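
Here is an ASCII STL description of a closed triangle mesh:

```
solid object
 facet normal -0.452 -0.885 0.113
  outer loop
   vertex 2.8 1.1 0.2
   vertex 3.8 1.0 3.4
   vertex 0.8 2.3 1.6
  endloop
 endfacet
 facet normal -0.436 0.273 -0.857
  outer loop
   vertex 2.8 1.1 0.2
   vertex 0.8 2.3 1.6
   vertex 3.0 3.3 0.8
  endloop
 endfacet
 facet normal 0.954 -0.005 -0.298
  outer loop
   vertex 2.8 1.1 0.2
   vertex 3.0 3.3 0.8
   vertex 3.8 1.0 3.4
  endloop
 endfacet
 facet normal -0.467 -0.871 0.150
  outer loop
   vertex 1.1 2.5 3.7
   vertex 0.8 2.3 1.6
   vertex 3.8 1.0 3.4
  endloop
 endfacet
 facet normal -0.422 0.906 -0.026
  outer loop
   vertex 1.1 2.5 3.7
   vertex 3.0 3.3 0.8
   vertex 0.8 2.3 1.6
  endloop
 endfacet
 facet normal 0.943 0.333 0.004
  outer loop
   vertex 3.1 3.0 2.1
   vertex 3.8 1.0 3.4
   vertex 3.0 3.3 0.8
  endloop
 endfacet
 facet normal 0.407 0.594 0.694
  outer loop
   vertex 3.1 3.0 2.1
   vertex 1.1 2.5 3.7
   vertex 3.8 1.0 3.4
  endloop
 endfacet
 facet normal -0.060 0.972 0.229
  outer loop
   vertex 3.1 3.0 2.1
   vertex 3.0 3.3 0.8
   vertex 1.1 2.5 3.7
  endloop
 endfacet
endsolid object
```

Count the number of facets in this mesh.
8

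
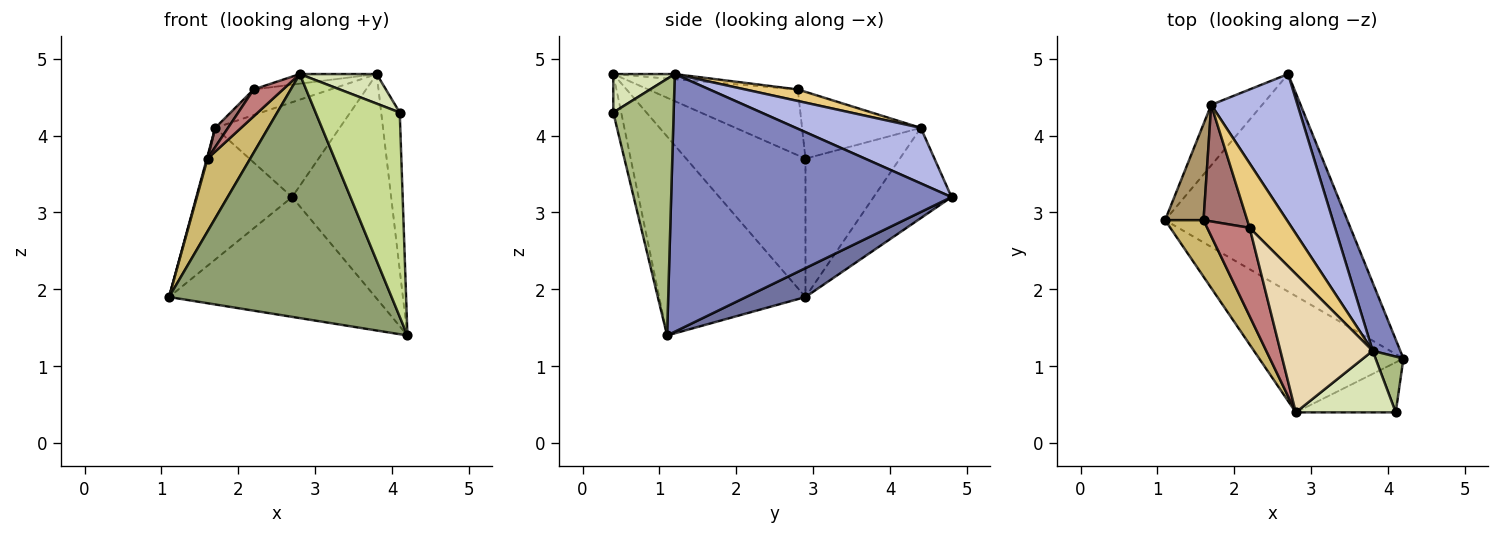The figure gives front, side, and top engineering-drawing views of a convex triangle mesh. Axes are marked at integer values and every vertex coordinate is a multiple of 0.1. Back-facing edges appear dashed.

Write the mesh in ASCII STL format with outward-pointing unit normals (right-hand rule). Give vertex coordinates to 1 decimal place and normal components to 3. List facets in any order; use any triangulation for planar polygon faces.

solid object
 facet normal 0.138 0.478 -0.868
  outer loop
   vertex 2.7 4.8 3.2
   vertex 4.2 1.1 1.4
   vertex 1.1 2.9 1.9
  endloop
 endfacet
 facet normal 0.938 0.331 0.101
  outer loop
   vertex 3.8 1.2 4.8
   vertex 4.2 1.1 1.4
   vertex 2.7 4.8 3.2
  endloop
 endfacet
 facet normal -0.595 0.731 -0.336
  outer loop
   vertex 1.7 4.4 4.1
   vertex 2.7 4.8 3.2
   vertex 1.1 2.9 1.9
  endloop
 endfacet
 facet normal 0.476 0.475 0.740
  outer loop
   vertex 1.7 4.4 4.1
   vertex 3.8 1.2 4.8
   vertex 2.7 4.8 3.2
  endloop
 endfacet
 facet normal -0.510 -0.776 -0.370
  outer loop
   vertex 2.8 0.4 4.8
   vertex 1.1 2.9 1.9
   vertex 4.2 1.1 1.4
  endloop
 endfacet
 facet normal 0.951 0.292 0.103
  outer loop
   vertex 4.1 0.4 4.3
   vertex 4.2 1.1 1.4
   vertex 3.8 1.2 4.8
  endloop
 endfacet
 facet normal -0.091 -0.967 -0.237
  outer loop
   vertex 4.1 0.4 4.3
   vertex 2.8 0.4 4.8
   vertex 4.2 1.1 1.4
  endloop
 endfacet
 facet normal 0.328 -0.409 0.852
  outer loop
   vertex 4.1 0.4 4.3
   vertex 3.8 1.2 4.8
   vertex 2.8 0.4 4.8
  endloop
 endfacet
 facet normal -0.963 -0.007 0.268
  outer loop
   vertex 1.6 2.9 3.7
   vertex 1.7 4.4 4.1
   vertex 1.1 2.9 1.9
  endloop
 endfacet
 facet normal -0.911 -0.326 0.253
  outer loop
   vertex 1.6 2.9 3.7
   vertex 1.1 2.9 1.9
   vertex 2.8 0.4 4.8
  endloop
 endfacet
 facet normal 0.246 0.358 0.901
  outer loop
   vertex 2.2 2.8 4.6
   vertex 3.8 1.2 4.8
   vertex 1.7 4.4 4.1
  endloop
 endfacet
 facet normal -0.055 0.069 0.996
  outer loop
   vertex 2.2 2.8 4.6
   vertex 2.8 0.4 4.8
   vertex 3.8 1.2 4.8
  endloop
 endfacet
 facet normal -0.833 -0.090 0.546
  outer loop
   vertex 2.2 2.8 4.6
   vertex 1.7 4.4 4.1
   vertex 1.6 2.9 3.7
  endloop
 endfacet
 facet normal -0.829 -0.163 0.535
  outer loop
   vertex 2.2 2.8 4.6
   vertex 1.6 2.9 3.7
   vertex 2.8 0.4 4.8
  endloop
 endfacet
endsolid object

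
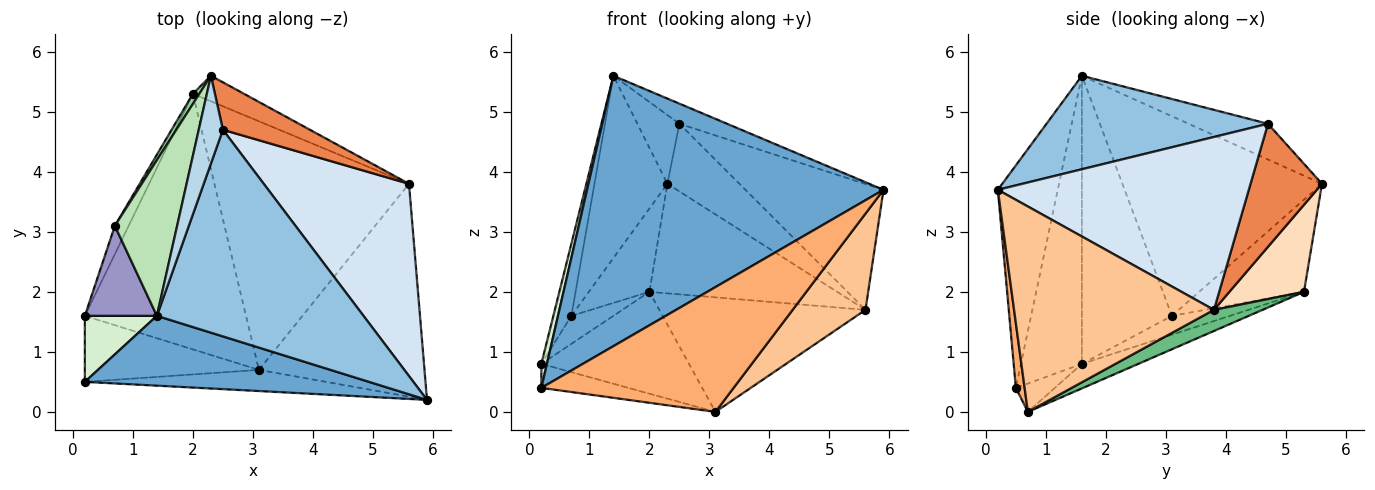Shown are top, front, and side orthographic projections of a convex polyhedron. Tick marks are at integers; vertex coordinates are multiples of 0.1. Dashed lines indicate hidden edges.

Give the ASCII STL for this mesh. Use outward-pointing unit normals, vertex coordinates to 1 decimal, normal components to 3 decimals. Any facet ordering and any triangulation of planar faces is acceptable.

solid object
 facet normal -0.192 -0.950 0.245
  outer loop
   vertex 1.4 1.6 5.6
   vertex 0.2 0.5 0.4
   vertex 5.9 0.2 3.7
  endloop
 endfacet
 facet normal 0.411 0.088 0.907
  outer loop
   vertex 2.5 4.7 4.8
   vertex 1.4 1.6 5.6
   vertex 5.9 0.2 3.7
  endloop
 endfacet
 facet normal -0.759 0.402 0.513
  outer loop
   vertex 2.5 4.7 4.8
   vertex 2.3 5.6 3.8
   vertex 1.4 1.6 5.6
  endloop
 endfacet
 facet normal 0.706 0.388 0.593
  outer loop
   vertex 2.5 4.7 4.8
   vertex 5.9 0.2 3.7
   vertex 5.6 3.8 1.7
  endloop
 endfacet
 facet normal 0.630 0.635 0.446
  outer loop
   vertex 2.5 4.7 4.8
   vertex 5.6 3.8 1.7
   vertex 2.3 5.6 3.8
  endloop
 endfacet
 facet normal 0.045 -0.985 -0.167
  outer loop
   vertex 3.1 0.7 0.0
   vertex 5.9 0.2 3.7
   vertex 0.2 0.5 0.4
  endloop
 endfacet
 facet normal 0.749 -0.273 -0.604
  outer loop
   vertex 3.1 0.7 0.0
   vertex 5.6 3.8 1.7
   vertex 5.9 0.2 3.7
  endloop
 endfacet
 facet normal 0.361 0.908 -0.212
  outer loop
   vertex 2.0 5.3 2.0
   vertex 2.3 5.6 3.8
   vertex 5.6 3.8 1.7
  endloop
 endfacet
 facet normal 0.098 0.416 -0.904
  outer loop
   vertex 2.0 5.3 2.0
   vertex 5.6 3.8 1.7
   vertex 3.1 0.7 0.0
  endloop
 endfacet
 facet normal -0.864 0.500 0.061
  outer loop
   vertex 0.7 3.1 1.6
   vertex 2.3 5.6 3.8
   vertex 2.0 5.3 2.0
  endloop
 endfacet
 facet normal -0.901 0.329 0.281
  outer loop
   vertex 0.7 3.1 1.6
   vertex 1.4 1.6 5.6
   vertex 2.3 5.6 3.8
  endloop
 endfacet
 facet normal -0.966 -0.088 0.242
  outer loop
   vertex 0.2 1.6 0.8
   vertex 0.2 0.5 0.4
   vertex 1.4 1.6 5.6
  endloop
 endfacet
 facet normal -0.952 0.190 0.238
  outer loop
   vertex 0.2 1.6 0.8
   vertex 1.4 1.6 5.6
   vertex 0.7 3.1 1.6
  endloop
 endfacet
 facet normal -0.697 0.504 -0.510
  outer loop
   vertex 0.2 1.6 0.8
   vertex 0.7 3.1 1.6
   vertex 2.0 5.3 2.0
  endloop
 endfacet
 facet normal -0.151 0.338 -0.929
  outer loop
   vertex 0.2 1.6 0.8
   vertex 3.1 0.7 0.0
   vertex 0.2 0.5 0.4
  endloop
 endfacet
 facet normal -0.140 0.366 -0.920
  outer loop
   vertex 0.2 1.6 0.8
   vertex 2.0 5.3 2.0
   vertex 3.1 0.7 0.0
  endloop
 endfacet
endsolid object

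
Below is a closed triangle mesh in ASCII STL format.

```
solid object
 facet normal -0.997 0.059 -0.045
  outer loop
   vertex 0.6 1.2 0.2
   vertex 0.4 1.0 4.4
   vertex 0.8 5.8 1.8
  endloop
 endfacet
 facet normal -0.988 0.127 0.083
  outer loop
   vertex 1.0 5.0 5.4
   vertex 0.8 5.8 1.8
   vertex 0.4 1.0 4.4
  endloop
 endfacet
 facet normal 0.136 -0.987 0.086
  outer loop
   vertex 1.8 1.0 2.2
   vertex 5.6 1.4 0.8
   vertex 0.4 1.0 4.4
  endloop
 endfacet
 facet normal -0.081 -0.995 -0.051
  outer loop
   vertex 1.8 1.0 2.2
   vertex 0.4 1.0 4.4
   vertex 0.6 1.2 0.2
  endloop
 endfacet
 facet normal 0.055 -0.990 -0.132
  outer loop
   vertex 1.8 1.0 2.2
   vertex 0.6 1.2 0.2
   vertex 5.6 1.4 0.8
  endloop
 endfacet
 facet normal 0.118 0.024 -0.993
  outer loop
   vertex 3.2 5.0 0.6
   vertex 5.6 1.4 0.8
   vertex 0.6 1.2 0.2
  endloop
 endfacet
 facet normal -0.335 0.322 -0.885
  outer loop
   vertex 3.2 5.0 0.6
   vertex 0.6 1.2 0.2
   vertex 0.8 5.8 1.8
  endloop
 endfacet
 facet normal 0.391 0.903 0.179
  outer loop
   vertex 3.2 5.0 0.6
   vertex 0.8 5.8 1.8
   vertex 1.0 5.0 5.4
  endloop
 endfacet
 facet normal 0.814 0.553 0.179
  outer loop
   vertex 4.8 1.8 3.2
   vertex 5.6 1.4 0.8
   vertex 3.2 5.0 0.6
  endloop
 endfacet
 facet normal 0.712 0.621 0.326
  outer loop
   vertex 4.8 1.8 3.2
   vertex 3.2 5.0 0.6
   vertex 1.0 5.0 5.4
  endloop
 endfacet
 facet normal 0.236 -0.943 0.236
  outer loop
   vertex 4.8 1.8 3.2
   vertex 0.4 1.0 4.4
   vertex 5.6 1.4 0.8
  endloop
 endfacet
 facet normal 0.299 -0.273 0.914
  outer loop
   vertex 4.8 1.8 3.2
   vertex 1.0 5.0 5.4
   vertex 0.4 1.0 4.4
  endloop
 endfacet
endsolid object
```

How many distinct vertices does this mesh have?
8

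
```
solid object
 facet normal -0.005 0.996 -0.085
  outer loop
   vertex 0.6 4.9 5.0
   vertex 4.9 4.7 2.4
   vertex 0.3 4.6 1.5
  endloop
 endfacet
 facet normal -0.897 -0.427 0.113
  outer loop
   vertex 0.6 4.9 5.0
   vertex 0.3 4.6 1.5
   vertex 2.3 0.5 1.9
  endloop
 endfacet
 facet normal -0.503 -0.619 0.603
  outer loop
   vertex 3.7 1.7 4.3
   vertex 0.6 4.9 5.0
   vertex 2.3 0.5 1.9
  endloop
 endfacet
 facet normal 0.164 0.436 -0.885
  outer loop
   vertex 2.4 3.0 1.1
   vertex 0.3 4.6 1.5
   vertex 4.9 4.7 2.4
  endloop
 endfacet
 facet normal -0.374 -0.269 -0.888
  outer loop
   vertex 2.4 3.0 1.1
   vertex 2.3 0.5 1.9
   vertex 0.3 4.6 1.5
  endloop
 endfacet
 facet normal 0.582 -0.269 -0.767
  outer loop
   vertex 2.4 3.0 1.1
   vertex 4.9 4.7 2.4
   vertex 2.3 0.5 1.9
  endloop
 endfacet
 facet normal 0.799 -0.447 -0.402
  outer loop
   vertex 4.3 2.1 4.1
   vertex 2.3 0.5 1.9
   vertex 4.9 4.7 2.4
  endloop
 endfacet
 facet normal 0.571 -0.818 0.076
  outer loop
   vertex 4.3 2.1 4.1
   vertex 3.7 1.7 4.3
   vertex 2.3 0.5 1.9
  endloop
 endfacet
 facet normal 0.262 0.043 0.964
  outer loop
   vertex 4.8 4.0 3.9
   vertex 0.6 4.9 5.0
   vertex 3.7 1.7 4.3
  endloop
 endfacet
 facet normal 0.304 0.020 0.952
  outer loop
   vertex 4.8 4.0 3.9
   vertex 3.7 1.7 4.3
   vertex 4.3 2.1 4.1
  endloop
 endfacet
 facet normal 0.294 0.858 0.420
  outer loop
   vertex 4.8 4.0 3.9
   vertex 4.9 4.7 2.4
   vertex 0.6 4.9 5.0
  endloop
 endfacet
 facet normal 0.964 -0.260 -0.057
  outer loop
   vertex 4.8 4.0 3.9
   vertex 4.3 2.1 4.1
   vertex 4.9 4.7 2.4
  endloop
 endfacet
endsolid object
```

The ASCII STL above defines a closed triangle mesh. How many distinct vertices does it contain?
8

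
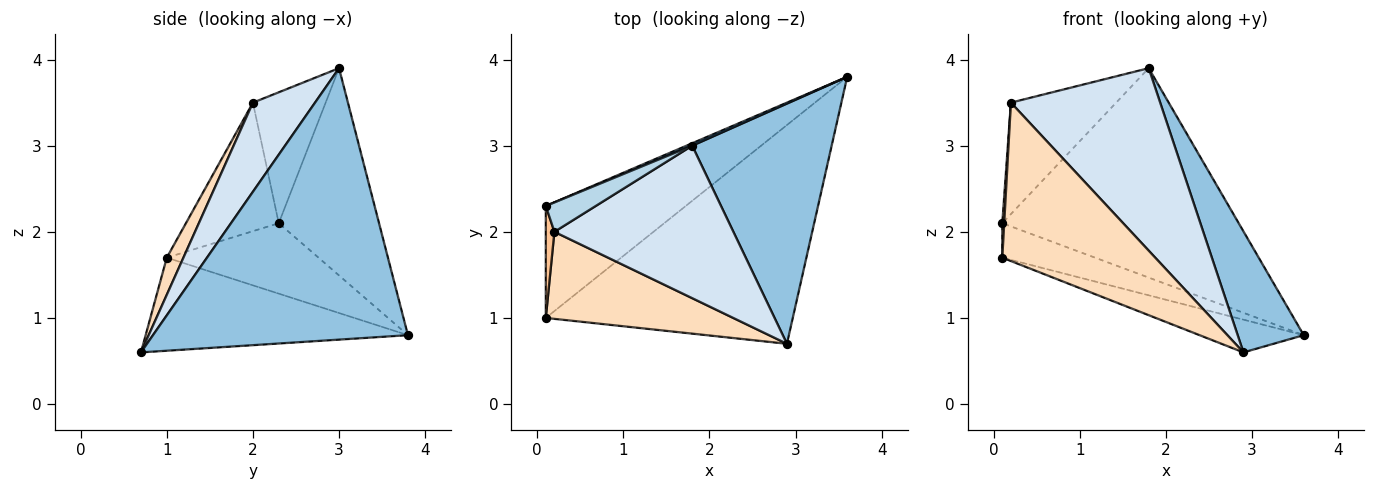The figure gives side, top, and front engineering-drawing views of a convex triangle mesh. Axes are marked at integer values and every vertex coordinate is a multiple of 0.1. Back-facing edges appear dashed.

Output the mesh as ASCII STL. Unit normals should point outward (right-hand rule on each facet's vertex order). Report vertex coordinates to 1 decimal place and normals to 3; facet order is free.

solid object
 facet normal -0.390 0.921 0.011
  outer loop
   vertex 1.8 3.0 3.9
   vertex 3.6 3.8 0.8
   vertex 0.1 2.3 2.1
  endloop
 endfacet
 facet normal 0.867 -0.224 0.445
  outer loop
   vertex 1.8 3.0 3.9
   vertex 2.9 0.7 0.6
   vertex 3.6 3.8 0.8
  endloop
 endfacet
 facet normal -0.556 0.804 0.212
  outer loop
   vertex 0.2 2.0 3.5
   vertex 1.8 3.0 3.9
   vertex 0.1 2.3 2.1
  endloop
 endfacet
 facet normal 0.304 -0.731 0.611
  outer loop
   vertex 0.2 2.0 3.5
   vertex 2.9 0.7 0.6
   vertex 1.8 3.0 3.9
  endloop
 endfacet
 facet normal -0.433 0.265 -0.861
  outer loop
   vertex 0.1 1.0 1.7
   vertex 0.1 2.3 2.1
   vertex 3.6 3.8 0.8
  endloop
 endfacet
 facet normal -0.349 0.139 -0.927
  outer loop
   vertex 0.1 1.0 1.7
   vertex 3.6 3.8 0.8
   vertex 2.9 0.7 0.6
  endloop
 endfacet
 facet normal -0.998 -0.021 0.067
  outer loop
   vertex 0.1 1.0 1.7
   vertex 0.2 2.0 3.5
   vertex 0.1 2.3 2.1
  endloop
 endfacet
 facet normal 0.095 -0.872 0.479
  outer loop
   vertex 0.1 1.0 1.7
   vertex 2.9 0.7 0.6
   vertex 0.2 2.0 3.5
  endloop
 endfacet
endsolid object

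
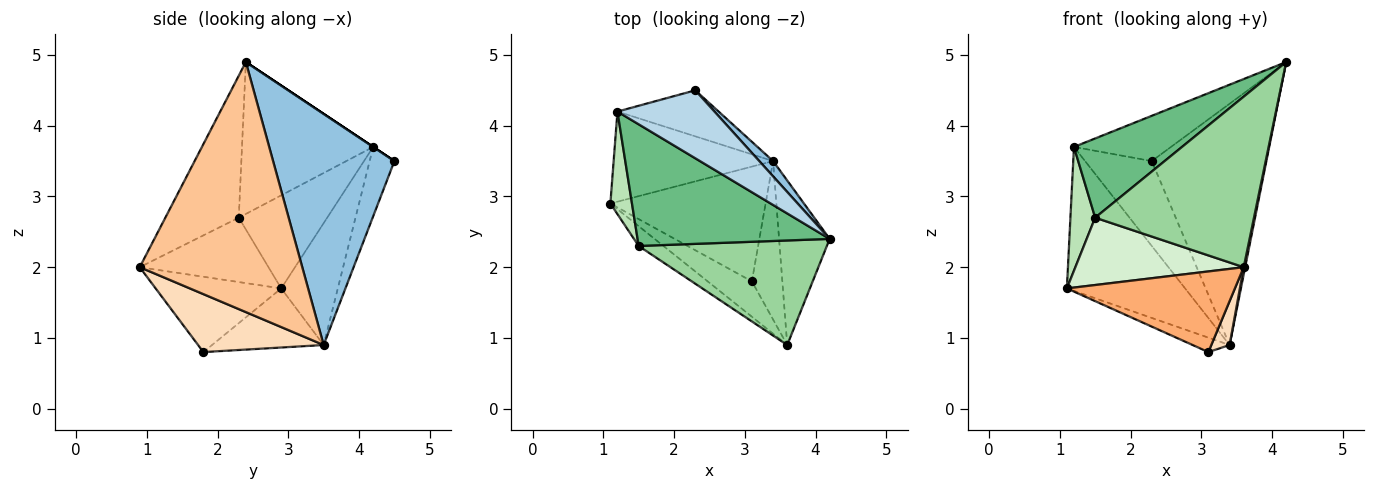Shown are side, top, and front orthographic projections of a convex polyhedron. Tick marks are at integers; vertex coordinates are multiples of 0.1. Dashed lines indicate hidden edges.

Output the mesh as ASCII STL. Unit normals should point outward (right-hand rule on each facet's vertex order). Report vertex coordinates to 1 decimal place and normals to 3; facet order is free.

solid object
 facet normal -0.353 0.117 -0.928
  outer loop
   vertex 3.4 3.5 0.9
   vertex 3.1 1.8 0.8
   vertex 1.1 2.9 1.7
  endloop
 endfacet
 facet normal 0.726 0.686 0.043
  outer loop
   vertex 3.4 3.5 0.9
   vertex 2.3 4.5 3.5
   vertex 4.2 2.4 4.9
  endloop
 endfacet
 facet normal 0.000 0.555 0.832
  outer loop
   vertex 1.2 4.2 3.7
   vertex 4.2 2.4 4.9
   vertex 2.3 4.5 3.5
  endloop
 endfacet
 facet normal -0.376 0.785 -0.492
  outer loop
   vertex 1.2 4.2 3.7
   vertex 3.4 3.5 0.9
   vertex 1.1 2.9 1.7
  endloop
 endfacet
 facet normal -0.310 0.836 -0.453
  outer loop
   vertex 1.2 4.2 3.7
   vertex 2.3 4.5 3.5
   vertex 3.4 3.5 0.9
  endloop
 endfacet
 facet normal -0.565 -0.756 -0.331
  outer loop
   vertex 3.6 0.9 2.0
   vertex 1.1 2.9 1.7
   vertex 3.1 1.8 0.8
  endloop
 endfacet
 facet normal 0.980 -0.009 -0.198
  outer loop
   vertex 3.6 0.9 2.0
   vertex 3.4 3.5 0.9
   vertex 4.2 2.4 4.9
  endloop
 endfacet
 facet normal 0.878 -0.128 -0.462
  outer loop
   vertex 3.6 0.9 2.0
   vertex 3.1 1.8 0.8
   vertex 3.4 3.5 0.9
  endloop
 endfacet
 facet normal -0.552 -0.455 0.699
  outer loop
   vertex 1.5 2.3 2.7
   vertex 4.2 2.4 4.9
   vertex 1.2 4.2 3.7
  endloop
 endfacet
 facet normal -0.367 -0.793 0.486
  outer loop
   vertex 1.5 2.3 2.7
   vertex 3.6 0.9 2.0
   vertex 4.2 2.4 4.9
  endloop
 endfacet
 facet normal -0.940 -0.263 0.218
  outer loop
   vertex 1.5 2.3 2.7
   vertex 1.2 4.2 3.7
   vertex 1.1 2.9 1.7
  endloop
 endfacet
 facet normal -0.592 -0.774 -0.228
  outer loop
   vertex 1.5 2.3 2.7
   vertex 1.1 2.9 1.7
   vertex 3.6 0.9 2.0
  endloop
 endfacet
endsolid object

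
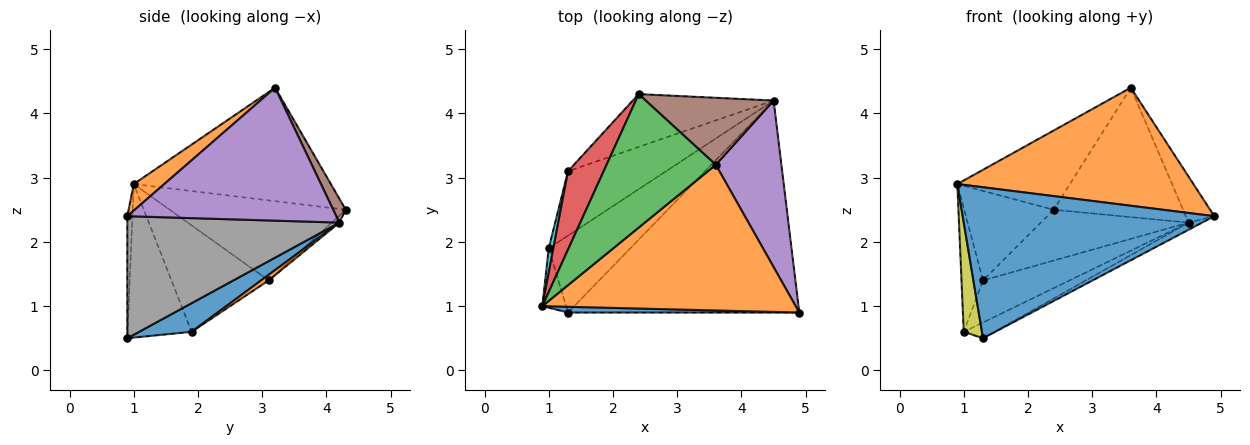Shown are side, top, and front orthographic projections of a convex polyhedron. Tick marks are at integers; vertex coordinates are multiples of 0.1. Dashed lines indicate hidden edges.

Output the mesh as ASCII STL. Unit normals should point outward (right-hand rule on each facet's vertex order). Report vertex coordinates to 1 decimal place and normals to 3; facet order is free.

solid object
 facet normal -0.020 -0.999 0.038
  outer loop
   vertex 1.3 0.9 0.5
   vertex 4.9 0.9 2.4
   vertex 0.9 1.0 2.9
  endloop
 endfacet
 facet normal 0.081 -0.628 0.774
  outer loop
   vertex 3.6 3.2 4.4
   vertex 0.9 1.0 2.9
   vertex 4.9 0.9 2.4
  endloop
 endfacet
 facet normal -0.666 0.381 0.641
  outer loop
   vertex 3.6 3.2 4.4
   vertex 2.4 4.3 2.5
   vertex 0.9 1.0 2.9
  endloop
 endfacet
 facet normal -0.829 0.421 0.369
  outer loop
   vertex 1.3 3.1 1.4
   vertex 0.9 1.0 2.9
   vertex 2.4 4.3 2.5
  endloop
 endfacet
 facet normal 0.890 0.121 0.439
  outer loop
   vertex 4.5 4.2 2.3
   vertex 3.6 3.2 4.4
   vertex 4.9 0.9 2.4
  endloop
 endfacet
 facet normal 0.086 0.885 0.458
  outer loop
   vertex 4.5 4.2 2.3
   vertex 2.4 4.3 2.5
   vertex 3.6 3.2 4.4
  endloop
 endfacet
 facet normal -0.036 0.693 -0.720
  outer loop
   vertex 4.5 4.2 2.3
   vertex 1.3 3.1 1.4
   vertex 2.4 4.3 2.5
  endloop
 endfacet
 facet normal 0.467 0.030 -0.884
  outer loop
   vertex 4.5 4.2 2.3
   vertex 4.9 0.9 2.4
   vertex 1.3 0.9 0.5
  endloop
 endfacet
 facet normal -0.951 -0.271 -0.147
  outer loop
   vertex 1.0 1.9 0.6
   vertex 1.3 0.9 0.5
   vertex 0.9 1.0 2.9
  endloop
 endfacet
 facet normal -0.976 0.216 0.042
  outer loop
   vertex 1.0 1.9 0.6
   vertex 0.9 1.0 2.9
   vertex 1.3 3.1 1.4
  endloop
 endfacet
 facet normal 0.325 0.190 -0.926
  outer loop
   vertex 1.0 1.9 0.6
   vertex 4.5 4.2 2.3
   vertex 1.3 0.9 0.5
  endloop
 endfacet
 facet normal 0.048 0.546 -0.837
  outer loop
   vertex 1.0 1.9 0.6
   vertex 1.3 3.1 1.4
   vertex 4.5 4.2 2.3
  endloop
 endfacet
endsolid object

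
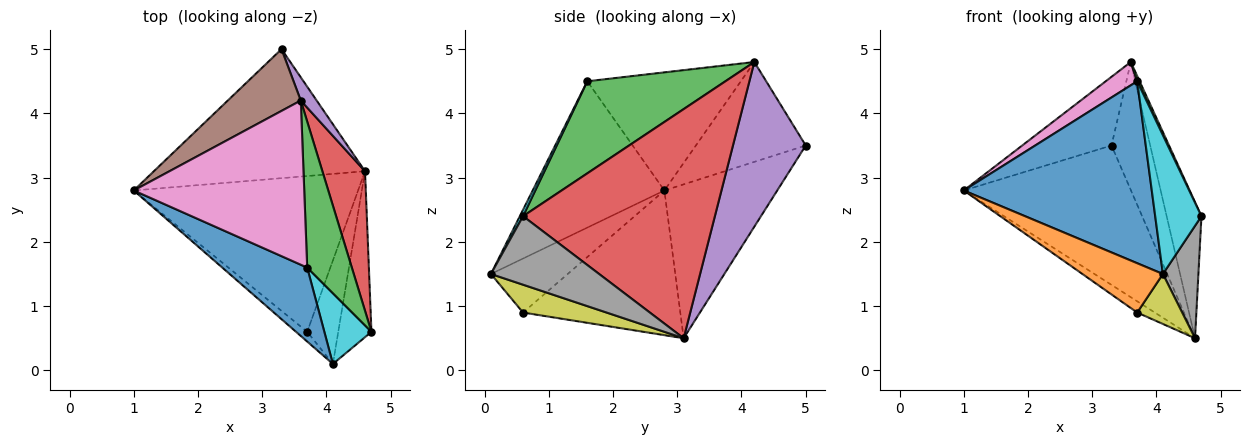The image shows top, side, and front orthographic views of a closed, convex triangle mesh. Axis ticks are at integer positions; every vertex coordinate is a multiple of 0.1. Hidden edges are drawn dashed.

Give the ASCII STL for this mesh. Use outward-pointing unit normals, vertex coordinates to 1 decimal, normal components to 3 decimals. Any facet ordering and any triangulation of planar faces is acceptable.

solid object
 facet normal -0.444 0.658 -0.609
  outer loop
   vertex 4.6 3.1 0.5
   vertex 1.0 2.8 2.8
   vertex 3.3 5.0 3.5
  endloop
 endfacet
 facet normal -0.541 0.061 -0.839
  outer loop
   vertex 3.7 0.6 0.9
   vertex 1.0 2.8 2.8
   vertex 4.6 3.1 0.5
  endloop
 endfacet
 facet normal 0.900 -0.016 0.436
  outer loop
   vertex 3.6 4.2 4.8
   vertex 3.7 1.6 4.5
   vertex 4.7 0.6 2.4
  endloop
 endfacet
 facet normal 0.968 0.176 0.180
  outer loop
   vertex 3.6 4.2 4.8
   vertex 4.7 0.6 2.4
   vertex 4.6 3.1 0.5
  endloop
 endfacet
 facet normal 0.880 0.468 0.085
  outer loop
   vertex 3.6 4.2 4.8
   vertex 4.6 3.1 0.5
   vertex 3.3 5.0 3.5
  endloop
 endfacet
 facet normal -0.675 0.549 0.493
  outer loop
   vertex 3.6 4.2 4.8
   vertex 3.3 5.0 3.5
   vertex 1.0 2.8 2.8
  endloop
 endfacet
 facet normal -0.566 -0.116 0.816
  outer loop
   vertex 3.6 4.2 4.8
   vertex 1.0 2.8 2.8
   vertex 3.7 1.6 4.5
  endloop
 endfacet
 facet normal 0.863 -0.283 -0.418
  outer loop
   vertex 4.1 0.1 1.5
   vertex 4.6 3.1 0.5
   vertex 4.7 0.6 2.4
  endloop
 endfacet
 facet normal 0.628 -0.338 -0.701
  outer loop
   vertex 4.1 0.1 1.5
   vertex 3.7 0.6 0.9
   vertex 4.6 3.1 0.5
  endloop
 endfacet
 facet normal 0.062 -0.889 0.453
  outer loop
   vertex 4.1 0.1 1.5
   vertex 4.7 0.6 2.4
   vertex 3.7 1.6 4.5
  endloop
 endfacet
 facet normal -0.544 -0.777 0.316
  outer loop
   vertex 4.1 0.1 1.5
   vertex 3.7 1.6 4.5
   vertex 1.0 2.8 2.8
  endloop
 endfacet
 facet normal -0.683 -0.716 -0.141
  outer loop
   vertex 4.1 0.1 1.5
   vertex 1.0 2.8 2.8
   vertex 3.7 0.6 0.9
  endloop
 endfacet
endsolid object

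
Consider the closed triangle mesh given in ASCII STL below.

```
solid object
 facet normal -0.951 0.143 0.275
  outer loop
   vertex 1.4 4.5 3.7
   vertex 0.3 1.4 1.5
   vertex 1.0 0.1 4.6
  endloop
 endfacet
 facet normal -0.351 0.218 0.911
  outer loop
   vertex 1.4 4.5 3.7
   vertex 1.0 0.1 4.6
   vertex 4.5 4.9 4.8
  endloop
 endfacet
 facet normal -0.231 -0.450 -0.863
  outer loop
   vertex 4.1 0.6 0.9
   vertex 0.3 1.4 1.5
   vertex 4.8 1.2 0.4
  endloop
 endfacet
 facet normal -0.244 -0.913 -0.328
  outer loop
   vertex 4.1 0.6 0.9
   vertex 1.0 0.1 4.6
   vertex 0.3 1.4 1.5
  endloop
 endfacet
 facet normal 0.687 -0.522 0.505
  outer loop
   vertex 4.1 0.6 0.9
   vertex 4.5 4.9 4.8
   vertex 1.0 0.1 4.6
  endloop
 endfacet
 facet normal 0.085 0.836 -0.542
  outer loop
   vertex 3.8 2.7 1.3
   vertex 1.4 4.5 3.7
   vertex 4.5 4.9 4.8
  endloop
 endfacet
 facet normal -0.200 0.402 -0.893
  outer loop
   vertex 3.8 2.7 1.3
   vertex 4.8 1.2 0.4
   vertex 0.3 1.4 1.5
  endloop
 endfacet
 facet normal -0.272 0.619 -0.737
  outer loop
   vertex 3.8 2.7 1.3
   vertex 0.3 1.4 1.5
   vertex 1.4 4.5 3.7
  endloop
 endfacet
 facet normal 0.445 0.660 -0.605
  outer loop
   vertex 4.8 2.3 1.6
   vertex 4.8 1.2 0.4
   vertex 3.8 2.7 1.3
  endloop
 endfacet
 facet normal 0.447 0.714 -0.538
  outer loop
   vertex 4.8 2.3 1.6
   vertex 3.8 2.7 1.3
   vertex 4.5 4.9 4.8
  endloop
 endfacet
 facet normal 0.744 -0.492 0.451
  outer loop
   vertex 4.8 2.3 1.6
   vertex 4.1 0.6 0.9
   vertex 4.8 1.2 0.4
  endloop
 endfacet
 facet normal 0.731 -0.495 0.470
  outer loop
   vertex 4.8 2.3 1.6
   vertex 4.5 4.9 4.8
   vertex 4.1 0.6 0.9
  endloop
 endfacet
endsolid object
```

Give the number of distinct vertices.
8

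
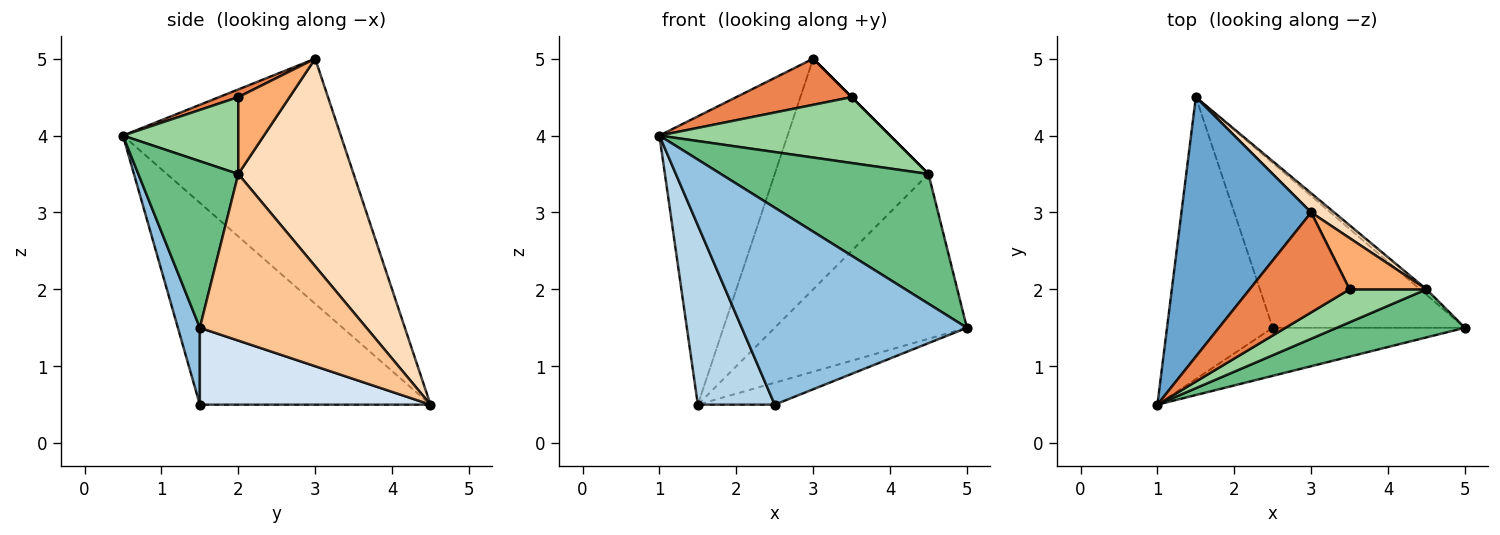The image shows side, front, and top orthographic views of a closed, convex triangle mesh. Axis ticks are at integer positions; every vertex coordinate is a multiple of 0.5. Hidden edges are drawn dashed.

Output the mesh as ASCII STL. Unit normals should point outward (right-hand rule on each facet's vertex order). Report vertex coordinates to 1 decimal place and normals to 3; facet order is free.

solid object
 facet normal -0.784 0.461 0.415
  outer loop
   vertex 3.0 3.0 5.0
   vertex 1.5 4.5 0.5
   vertex 1.0 0.5 4.0
  endloop
 endfacet
 facet normal 0.094 -0.967 -0.236
  outer loop
   vertex 2.5 1.5 0.5
   vertex 5.0 1.5 1.5
   vertex 1.0 0.5 4.0
  endloop
 endfacet
 facet normal -0.850 -0.283 -0.445
  outer loop
   vertex 2.5 1.5 0.5
   vertex 1.0 0.5 4.0
   vertex 1.5 4.5 0.5
  endloop
 endfacet
 facet normal 0.369 0.123 -0.921
  outer loop
   vertex 2.5 1.5 0.5
   vertex 1.5 4.5 0.5
   vertex 5.0 1.5 1.5
  endloop
 endfacet
 facet normal 0.070 -0.418 0.906
  outer loop
   vertex 3.5 2.0 4.5
   vertex 3.0 3.0 5.0
   vertex 1.0 0.5 4.0
  endloop
 endfacet
 facet normal 0.707 0.000 0.707
  outer loop
   vertex 4.5 2.0 3.5
   vertex 3.0 3.0 5.0
   vertex 3.5 2.0 4.5
  endloop
 endfacet
 facet normal 0.655 0.755 -0.025
  outer loop
   vertex 4.5 2.0 3.5
   vertex 5.0 1.5 1.5
   vertex 1.5 4.5 0.5
  endloop
 endfacet
 facet normal 0.599 0.798 0.067
  outer loop
   vertex 4.5 2.0 3.5
   vertex 1.5 4.5 0.5
   vertex 3.0 3.0 5.0
  endloop
 endfacet
 facet normal 0.412 -0.855 0.317
  outer loop
   vertex 4.5 2.0 3.5
   vertex 1.0 0.5 4.0
   vertex 5.0 1.5 1.5
  endloop
 endfacet
 facet normal 0.408 -0.816 0.408
  outer loop
   vertex 4.5 2.0 3.5
   vertex 3.5 2.0 4.5
   vertex 1.0 0.5 4.0
  endloop
 endfacet
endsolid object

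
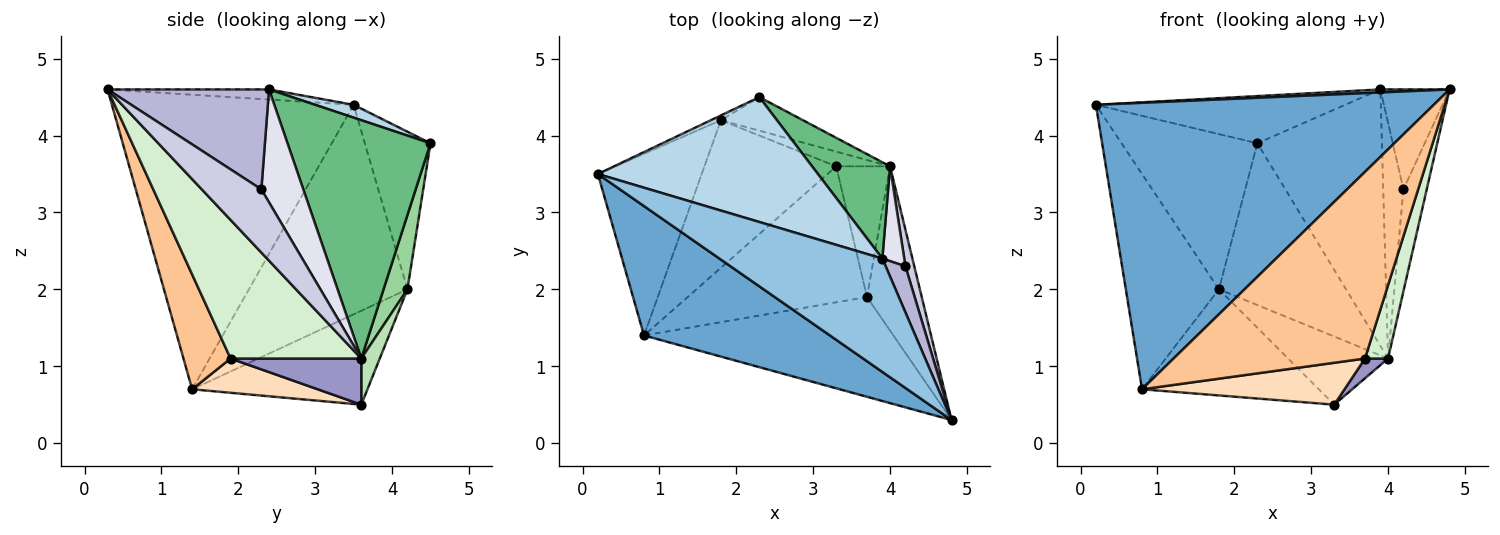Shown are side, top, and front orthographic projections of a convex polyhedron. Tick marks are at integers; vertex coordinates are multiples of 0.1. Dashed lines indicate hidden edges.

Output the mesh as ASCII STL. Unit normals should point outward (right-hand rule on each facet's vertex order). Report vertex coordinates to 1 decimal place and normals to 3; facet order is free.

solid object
 facet normal -0.546 -0.763 0.345
  outer loop
   vertex 0.8 1.4 0.7
   vertex 4.8 0.3 4.6
   vertex 0.2 3.5 4.4
  endloop
 endfacet
 facet normal -0.062 -0.026 0.998
  outer loop
   vertex 3.9 2.4 4.6
   vertex 0.2 3.5 4.4
   vertex 4.8 0.3 4.6
  endloop
 endfacet
 facet normal 0.054 0.353 0.934
  outer loop
   vertex 3.9 2.4 4.6
   vertex 2.3 4.5 3.9
   vertex 0.2 3.5 4.4
  endloop
 endfacet
 facet normal -0.435 0.900 -0.028
  outer loop
   vertex 1.8 4.2 2.0
   vertex 0.2 3.5 4.4
   vertex 2.3 4.5 3.9
  endloop
 endfacet
 facet normal -0.793 0.466 -0.393
  outer loop
   vertex 1.8 4.2 2.0
   vertex 0.8 1.4 0.7
   vertex 0.2 3.5 4.4
  endloop
 endfacet
 facet normal -0.501 0.505 -0.703
  outer loop
   vertex 1.8 4.2 2.0
   vertex 3.3 3.6 0.5
   vertex 0.8 1.4 0.7
  endloop
 endfacet
 facet normal 0.212 -0.862 -0.461
  outer loop
   vertex 3.7 1.9 1.1
   vertex 4.8 0.3 4.6
   vertex 0.8 1.4 0.7
  endloop
 endfacet
 facet normal 0.180 -0.290 -0.940
  outer loop
   vertex 3.7 1.9 1.1
   vertex 0.8 1.4 0.7
   vertex 3.3 3.6 0.5
  endloop
 endfacet
 facet normal 0.732 0.638 0.240
  outer loop
   vertex 4.0 3.6 1.1
   vertex 2.3 4.5 3.9
   vertex 3.9 2.4 4.6
  endloop
 endfacet
 facet normal 0.181 0.963 -0.200
  outer loop
   vertex 4.0 3.6 1.1
   vertex 1.8 4.2 2.0
   vertex 2.3 4.5 3.9
  endloop
 endfacet
 facet normal 0.178 0.962 -0.207
  outer loop
   vertex 4.0 3.6 1.1
   vertex 3.3 3.6 0.5
   vertex 1.8 4.2 2.0
  endloop
 endfacet
 facet normal 0.918 -0.162 -0.362
  outer loop
   vertex 4.0 3.6 1.1
   vertex 4.8 0.3 4.6
   vertex 3.7 1.9 1.1
  endloop
 endfacet
 facet normal 0.647 -0.114 -0.754
  outer loop
   vertex 4.0 3.6 1.1
   vertex 3.7 1.9 1.1
   vertex 3.3 3.6 0.5
  endloop
 endfacet
 facet normal 0.904 0.388 0.179
  outer loop
   vertex 4.2 2.3 3.3
   vertex 3.9 2.4 4.6
   vertex 4.8 0.3 4.6
  endloop
 endfacet
 facet normal 0.923 0.361 0.129
  outer loop
   vertex 4.2 2.3 3.3
   vertex 4.8 0.3 4.6
   vertex 4.0 3.6 1.1
  endloop
 endfacet
 facet normal 0.888 0.427 0.172
  outer loop
   vertex 4.2 2.3 3.3
   vertex 4.0 3.6 1.1
   vertex 3.9 2.4 4.6
  endloop
 endfacet
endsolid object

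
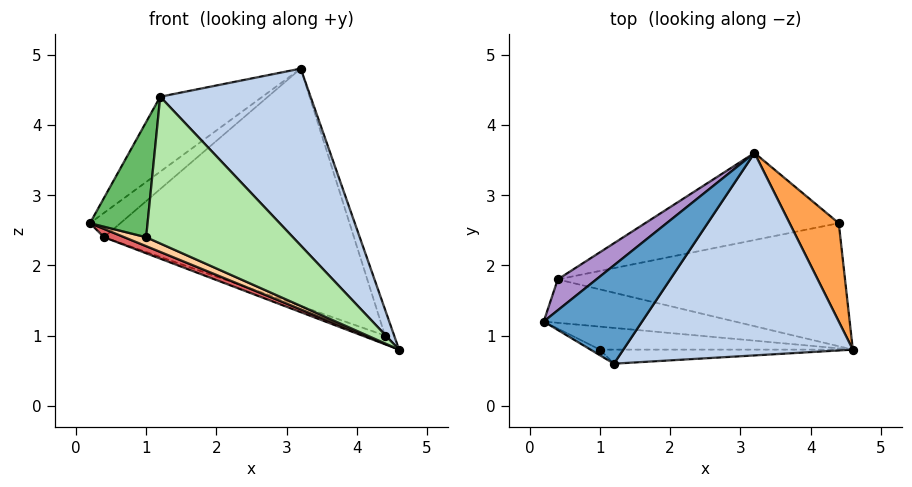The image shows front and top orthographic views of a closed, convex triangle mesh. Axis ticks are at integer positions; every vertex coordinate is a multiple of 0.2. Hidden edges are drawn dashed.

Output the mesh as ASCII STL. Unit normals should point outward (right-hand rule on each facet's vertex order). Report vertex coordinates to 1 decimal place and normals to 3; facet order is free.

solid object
 facet normal -0.730 0.414 0.544
  outer loop
   vertex 1.2 0.6 4.4
   vertex 3.2 3.6 4.8
   vertex 0.2 1.2 2.6
  endloop
 endfacet
 facet normal 0.641 -0.505 0.578
  outer loop
   vertex 1.2 0.6 4.4
   vertex 4.6 0.8 0.8
   vertex 3.2 3.6 4.8
  endloop
 endfacet
 facet normal 0.956 0.075 0.282
  outer loop
   vertex 4.4 2.6 1.0
   vertex 3.2 3.6 4.8
   vertex 4.6 0.8 0.8
  endloop
 endfacet
 facet normal -0.383 -0.335 -0.861
  outer loop
   vertex 1.0 0.8 2.4
   vertex 0.2 1.2 2.6
   vertex 4.6 0.8 0.8
  endloop
 endfacet
 facet normal -0.455 -0.889 -0.043
  outer loop
   vertex 1.0 0.8 2.4
   vertex 1.2 0.6 4.4
   vertex 0.2 1.2 2.6
  endloop
 endfacet
 facet normal -0.042 -0.995 -0.095
  outer loop
   vertex 1.0 0.8 2.4
   vertex 4.6 0.8 0.8
   vertex 1.2 0.6 4.4
  endloop
 endfacet
 facet normal -0.386 -0.173 -0.906
  outer loop
   vertex 0.4 1.8 2.4
   vertex 4.6 0.8 0.8
   vertex 0.2 1.2 2.6
  endloop
 endfacet
 facet normal -0.341 0.066 -0.938
  outer loop
   vertex 0.4 1.8 2.4
   vertex 4.4 2.6 1.0
   vertex 4.6 0.8 0.8
  endloop
 endfacet
 facet normal -0.731 0.422 0.536
  outer loop
   vertex 0.4 1.8 2.4
   vertex 0.2 1.2 2.6
   vertex 3.2 3.6 4.8
  endloop
 endfacet
 facet normal -0.295 0.897 -0.329
  outer loop
   vertex 0.4 1.8 2.4
   vertex 3.2 3.6 4.8
   vertex 4.4 2.6 1.0
  endloop
 endfacet
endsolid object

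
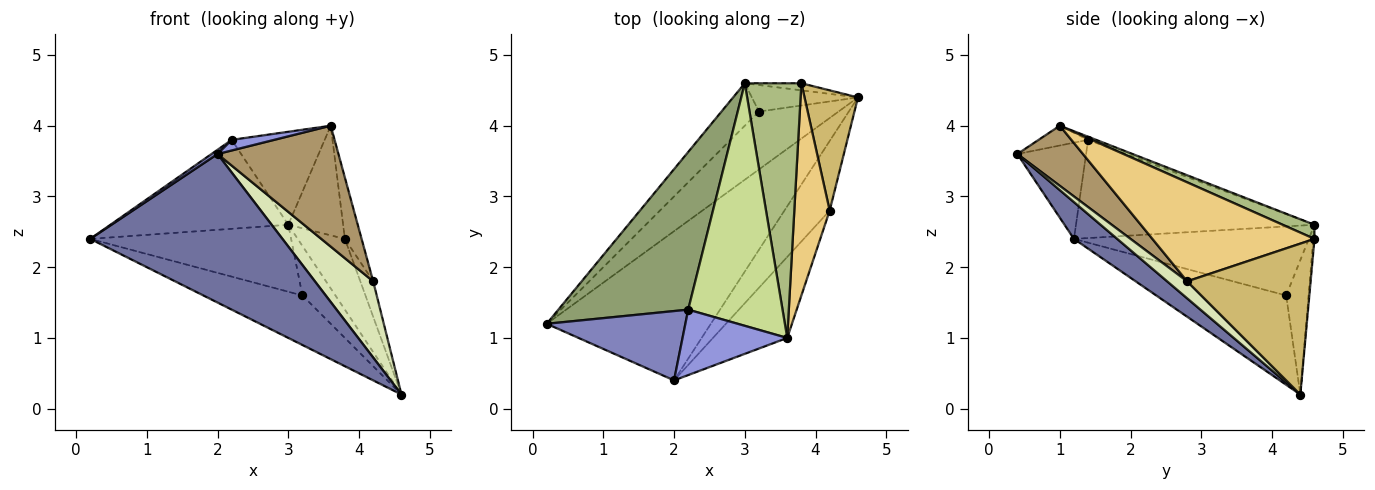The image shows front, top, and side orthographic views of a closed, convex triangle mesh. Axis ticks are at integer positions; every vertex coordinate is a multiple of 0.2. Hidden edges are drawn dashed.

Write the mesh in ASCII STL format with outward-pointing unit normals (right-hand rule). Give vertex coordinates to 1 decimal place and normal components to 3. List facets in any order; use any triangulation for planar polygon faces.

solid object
 facet normal 0.157 -0.697 -0.700
  outer loop
   vertex 2.0 0.4 3.6
   vertex 0.2 1.2 2.4
   vertex 4.6 4.4 0.2
  endloop
 endfacet
 facet normal -0.569 -0.050 0.821
  outer loop
   vertex 2.0 0.4 3.6
   vertex 2.2 1.4 3.8
   vertex 0.2 1.2 2.4
  endloop
 endfacet
 facet normal -0.184 -0.157 0.970
  outer loop
   vertex 2.0 0.4 3.6
   vertex 3.6 1.0 4.0
   vertex 2.2 1.4 3.8
  endloop
 endfacet
 facet normal -0.025 0.995 -0.099
  outer loop
   vertex 3.0 4.6 2.6
   vertex 3.8 4.6 2.4
   vertex 4.6 4.4 0.2
  endloop
 endfacet
 facet normal -0.550 0.410 0.727
  outer loop
   vertex 3.0 4.6 2.6
   vertex 0.2 1.2 2.4
   vertex 2.2 1.4 3.8
  endloop
 endfacet
 facet normal 0.224 0.385 0.895
  outer loop
   vertex 3.0 4.6 2.6
   vertex 3.6 1.0 4.0
   vertex 3.8 4.6 2.4
  endloop
 endfacet
 facet normal -0.031 0.358 0.933
  outer loop
   vertex 3.0 4.6 2.6
   vertex 2.2 1.4 3.8
   vertex 3.6 1.0 4.0
  endloop
 endfacet
 facet normal 0.245 -0.715 -0.654
  outer loop
   vertex 4.2 2.8 1.8
   vertex 2.0 0.4 3.6
   vertex 4.6 4.4 0.2
  endloop
 endfacet
 facet normal 0.411 -0.757 -0.508
  outer loop
   vertex 4.2 2.8 1.8
   vertex 3.6 1.0 4.0
   vertex 2.0 0.4 3.6
  endloop
 endfacet
 facet normal 0.938 0.098 0.332
  outer loop
   vertex 4.2 2.8 1.8
   vertex 4.6 4.4 0.2
   vertex 3.8 4.6 2.4
  endloop
 endfacet
 facet normal 0.937 0.097 0.335
  outer loop
   vertex 4.2 2.8 1.8
   vertex 3.8 4.6 2.4
   vertex 3.6 1.0 4.0
  endloop
 endfacet
 facet normal -0.649 0.495 -0.578
  outer loop
   vertex 3.2 4.2 1.6
   vertex 4.6 4.4 0.2
   vertex 0.2 1.2 2.4
  endloop
 endfacet
 facet normal -0.703 0.601 -0.381
  outer loop
   vertex 3.2 4.2 1.6
   vertex 0.2 1.2 2.4
   vertex 3.0 4.6 2.6
  endloop
 endfacet
 facet normal -0.513 0.756 -0.405
  outer loop
   vertex 3.2 4.2 1.6
   vertex 3.0 4.6 2.6
   vertex 4.6 4.4 0.2
  endloop
 endfacet
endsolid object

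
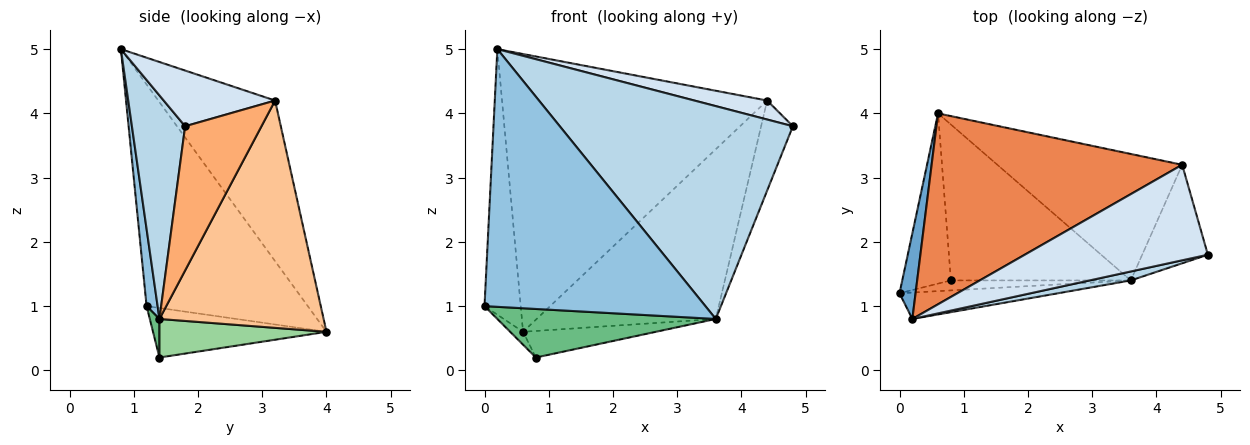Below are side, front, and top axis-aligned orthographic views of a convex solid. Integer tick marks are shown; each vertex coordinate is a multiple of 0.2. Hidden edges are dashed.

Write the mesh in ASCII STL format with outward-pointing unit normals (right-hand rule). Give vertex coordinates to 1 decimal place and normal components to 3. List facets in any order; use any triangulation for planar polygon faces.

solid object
 facet normal -0.973 0.219 0.071
  outer loop
   vertex 0.2 0.8 5.0
   vertex 0.6 4.0 0.6
   vertex 0.0 1.2 1.0
  endloop
 endfacet
 facet normal 0.050 -0.994 -0.102
  outer loop
   vertex 3.6 1.4 0.8
   vertex 0.2 0.8 5.0
   vertex 0.0 1.2 1.0
  endloop
 endfacet
 facet normal 0.222 -0.974 0.041
  outer loop
   vertex 3.6 1.4 0.8
   vertex 4.8 1.8 3.8
   vertex 0.2 0.8 5.0
  endloop
 endfacet
 facet normal 0.286 -0.187 0.940
  outer loop
   vertex 4.4 3.2 4.2
   vertex 0.2 0.8 5.0
   vertex 4.8 1.8 3.8
  endloop
 endfacet
 facet normal -0.341 0.775 0.532
  outer loop
   vertex 4.4 3.2 4.2
   vertex 0.6 4.0 0.6
   vertex 0.2 0.8 5.0
  endloop
 endfacet
 facet normal 0.851 0.354 -0.388
  outer loop
   vertex 4.4 3.2 4.2
   vertex 4.8 1.8 3.8
   vertex 3.6 1.4 0.8
  endloop
 endfacet
 facet normal 0.592 0.646 -0.481
  outer loop
   vertex 4.4 3.2 4.2
   vertex 3.6 1.4 0.8
   vertex 0.6 4.0 0.6
  endloop
 endfacet
 facet normal -0.713 0.053 -0.699
  outer loop
   vertex 0.8 1.4 0.2
   vertex 0.0 1.2 1.0
   vertex 0.6 4.0 0.6
  endloop
 endfacet
 facet normal 0.043 -0.979 -0.201
  outer loop
   vertex 0.8 1.4 0.2
   vertex 3.6 1.4 0.8
   vertex 0.0 1.2 1.0
  endloop
 endfacet
 facet normal 0.207 0.164 -0.965
  outer loop
   vertex 0.8 1.4 0.2
   vertex 0.6 4.0 0.6
   vertex 3.6 1.4 0.8
  endloop
 endfacet
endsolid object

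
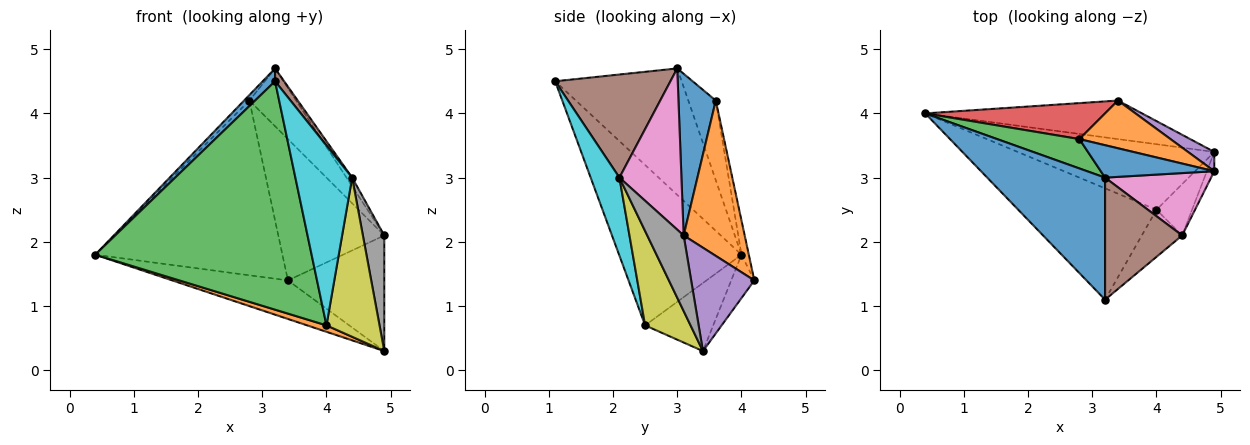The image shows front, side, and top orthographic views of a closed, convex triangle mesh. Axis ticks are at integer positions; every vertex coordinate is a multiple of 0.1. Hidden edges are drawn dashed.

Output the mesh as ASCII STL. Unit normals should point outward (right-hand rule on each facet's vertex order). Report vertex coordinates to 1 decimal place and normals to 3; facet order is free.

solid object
 facet normal -0.730 -0.072 0.680
  outer loop
   vertex 3.2 3.0 4.7
   vertex 0.4 4.0 1.8
   vertex 3.2 1.1 4.5
  endloop
 endfacet
 facet normal -0.326 -0.092 -0.941
  outer loop
   vertex 4.0 2.5 0.7
   vertex 0.4 4.0 1.8
   vertex 4.9 3.4 0.3
  endloop
 endfacet
 facet normal -0.453 -0.801 -0.391
  outer loop
   vertex 4.0 2.5 0.7
   vertex 3.2 1.1 4.5
   vertex 0.4 4.0 1.8
  endloop
 endfacet
 facet normal -0.140 0.700 -0.700
  outer loop
   vertex 3.4 4.2 1.4
   vertex 4.9 3.4 0.3
   vertex 0.4 4.0 1.8
  endloop
 endfacet
 facet normal 0.543 0.828 0.138
  outer loop
   vertex 4.9 3.1 2.1
   vertex 4.9 3.4 0.3
   vertex 3.4 4.2 1.4
  endloop
 endfacet
 facet normal 0.799 -0.063 0.598
  outer loop
   vertex 4.4 2.1 3.0
   vertex 3.2 3.0 4.7
   vertex 3.2 1.1 4.5
  endloop
 endfacet
 facet normal 0.833 0.076 0.548
  outer loop
   vertex 4.4 2.1 3.0
   vertex 4.9 3.1 2.1
   vertex 3.2 3.0 4.7
  endloop
 endfacet
 facet normal 0.859 -0.505 -0.084
  outer loop
   vertex 4.4 2.1 3.0
   vertex 4.9 3.4 0.3
   vertex 4.9 3.1 2.1
  endloop
 endfacet
 facet normal 0.632 -0.738 -0.238
  outer loop
   vertex 4.4 2.1 3.0
   vertex 4.0 2.5 0.7
   vertex 4.9 3.4 0.3
  endloop
 endfacet
 facet normal 0.440 -0.869 -0.228
  outer loop
   vertex 4.4 2.1 3.0
   vertex 3.2 1.1 4.5
   vertex 4.0 2.5 0.7
  endloop
 endfacet
 facet normal 0.572 0.716 0.401
  outer loop
   vertex 2.8 3.6 4.2
   vertex 3.2 3.0 4.7
   vertex 4.9 3.1 2.1
  endloop
 endfacet
 facet normal 0.479 0.832 0.281
  outer loop
   vertex 2.8 3.6 4.2
   vertex 4.9 3.1 2.1
   vertex 3.4 4.2 1.4
  endloop
 endfacet
 facet normal -0.690 0.133 0.712
  outer loop
   vertex 2.8 3.6 4.2
   vertex 0.4 4.0 1.8
   vertex 3.2 3.0 4.7
  endloop
 endfacet
 facet normal -0.038 0.979 0.202
  outer loop
   vertex 2.8 3.6 4.2
   vertex 3.4 4.2 1.4
   vertex 0.4 4.0 1.8
  endloop
 endfacet
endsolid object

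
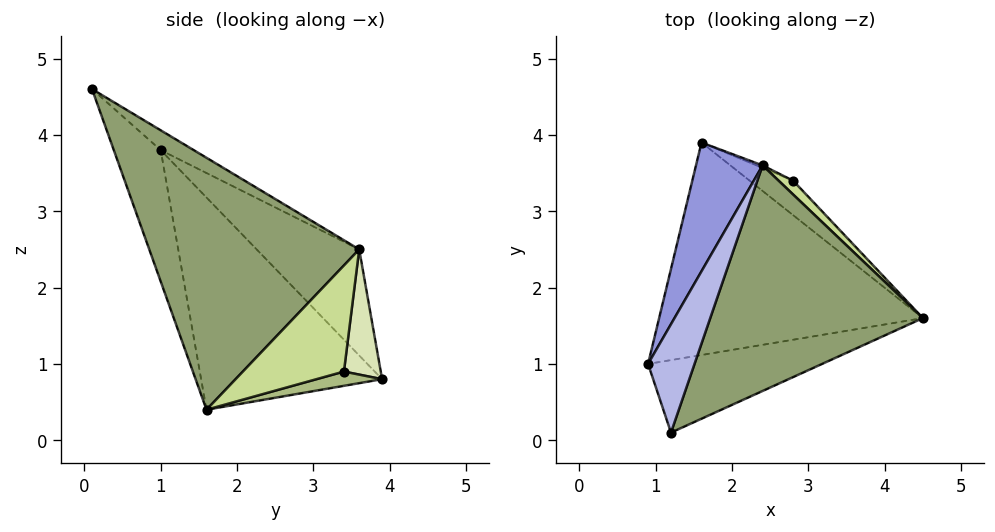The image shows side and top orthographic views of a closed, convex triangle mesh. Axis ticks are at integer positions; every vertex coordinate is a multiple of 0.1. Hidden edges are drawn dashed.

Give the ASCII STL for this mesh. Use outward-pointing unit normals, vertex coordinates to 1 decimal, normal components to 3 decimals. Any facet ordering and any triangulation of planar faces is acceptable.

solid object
 facet normal -0.524 -0.548 -0.652
  outer loop
   vertex 1.6 3.9 0.8
   vertex 4.5 1.6 0.4
   vertex 0.9 1.0 3.8
  endloop
 endfacet
 facet normal -0.445 -0.673 -0.590
  outer loop
   vertex 1.2 0.1 4.6
   vertex 0.9 1.0 3.8
   vertex 4.5 1.6 0.4
  endloop
 endfacet
 facet normal -0.676 0.602 0.424
  outer loop
   vertex 2.4 3.6 2.5
   vertex 1.6 3.9 0.8
   vertex 0.9 1.0 3.8
  endloop
 endfacet
 facet normal -0.324 0.566 0.758
  outer loop
   vertex 2.4 3.6 2.5
   vertex 0.9 1.0 3.8
   vertex 1.2 0.1 4.6
  endloop
 endfacet
 facet normal 0.758 0.124 0.640
  outer loop
   vertex 2.4 3.6 2.5
   vertex 1.2 0.1 4.6
   vertex 4.5 1.6 0.4
  endloop
 endfacet
 facet normal 0.272 0.488 -0.830
  outer loop
   vertex 2.8 3.4 0.9
   vertex 4.5 1.6 0.4
   vertex 1.6 3.9 0.8
  endloop
 endfacet
 facet normal 0.737 0.668 0.101
  outer loop
   vertex 2.8 3.4 0.9
   vertex 2.4 3.6 2.5
   vertex 4.5 1.6 0.4
  endloop
 endfacet
 facet normal 0.386 0.922 -0.019
  outer loop
   vertex 2.8 3.4 0.9
   vertex 1.6 3.9 0.8
   vertex 2.4 3.6 2.5
  endloop
 endfacet
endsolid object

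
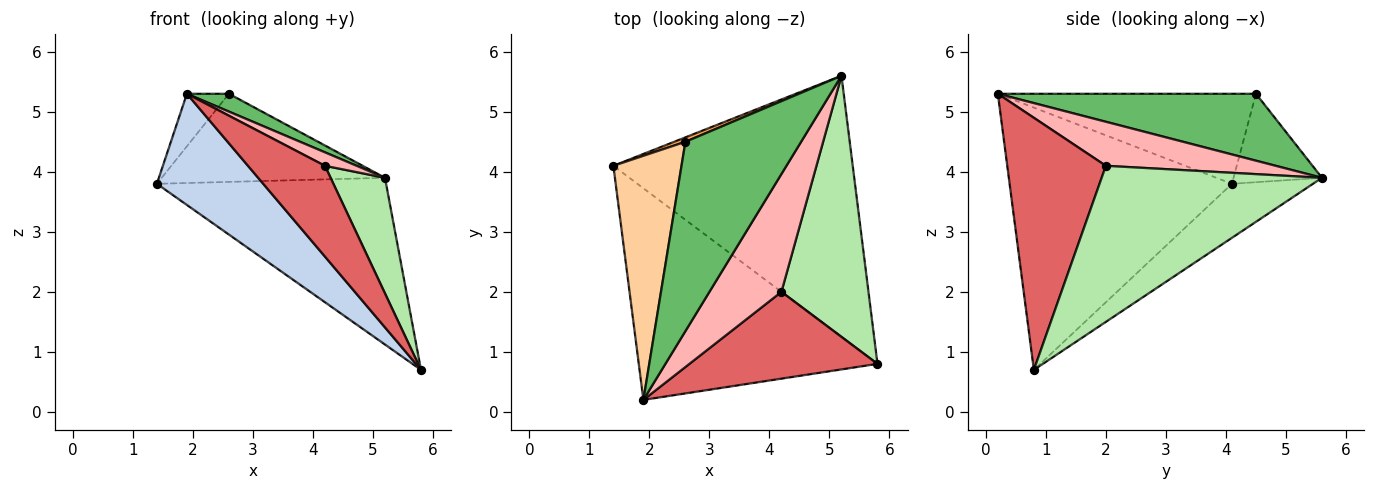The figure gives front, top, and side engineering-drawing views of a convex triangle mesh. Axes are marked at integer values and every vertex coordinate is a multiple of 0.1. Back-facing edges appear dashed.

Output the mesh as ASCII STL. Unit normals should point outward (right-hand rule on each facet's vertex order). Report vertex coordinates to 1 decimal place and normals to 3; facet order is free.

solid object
 facet normal -0.187 0.529 -0.828
  outer loop
   vertex 5.2 5.6 3.9
   vertex 5.8 0.8 0.7
   vertex 1.4 4.1 3.8
  endloop
 endfacet
 facet normal -0.697 -0.333 -0.635
  outer loop
   vertex 1.9 0.2 5.3
   vertex 1.4 4.1 3.8
   vertex 5.8 0.8 0.7
  endloop
 endfacet
 facet normal -0.368 0.929 0.047
  outer loop
   vertex 2.6 4.5 5.3
   vertex 5.2 5.6 3.9
   vertex 1.4 4.1 3.8
  endloop
 endfacet
 facet normal -0.791 0.129 0.598
  outer loop
   vertex 2.6 4.5 5.3
   vertex 1.4 4.1 3.8
   vertex 1.9 0.2 5.3
  endloop
 endfacet
 facet normal 0.499 -0.081 0.863
  outer loop
   vertex 2.6 4.5 5.3
   vertex 1.9 0.2 5.3
   vertex 5.2 5.6 3.9
  endloop
 endfacet
 facet normal 0.854 -0.211 0.476
  outer loop
   vertex 4.2 2.0 4.1
   vertex 5.8 0.8 0.7
   vertex 5.2 5.6 3.9
  endloop
 endfacet
 facet normal 0.680 -0.530 0.507
  outer loop
   vertex 4.2 2.0 4.1
   vertex 1.9 0.2 5.3
   vertex 5.8 0.8 0.7
  endloop
 endfacet
 facet normal 0.519 -0.097 0.849
  outer loop
   vertex 4.2 2.0 4.1
   vertex 5.2 5.6 3.9
   vertex 1.9 0.2 5.3
  endloop
 endfacet
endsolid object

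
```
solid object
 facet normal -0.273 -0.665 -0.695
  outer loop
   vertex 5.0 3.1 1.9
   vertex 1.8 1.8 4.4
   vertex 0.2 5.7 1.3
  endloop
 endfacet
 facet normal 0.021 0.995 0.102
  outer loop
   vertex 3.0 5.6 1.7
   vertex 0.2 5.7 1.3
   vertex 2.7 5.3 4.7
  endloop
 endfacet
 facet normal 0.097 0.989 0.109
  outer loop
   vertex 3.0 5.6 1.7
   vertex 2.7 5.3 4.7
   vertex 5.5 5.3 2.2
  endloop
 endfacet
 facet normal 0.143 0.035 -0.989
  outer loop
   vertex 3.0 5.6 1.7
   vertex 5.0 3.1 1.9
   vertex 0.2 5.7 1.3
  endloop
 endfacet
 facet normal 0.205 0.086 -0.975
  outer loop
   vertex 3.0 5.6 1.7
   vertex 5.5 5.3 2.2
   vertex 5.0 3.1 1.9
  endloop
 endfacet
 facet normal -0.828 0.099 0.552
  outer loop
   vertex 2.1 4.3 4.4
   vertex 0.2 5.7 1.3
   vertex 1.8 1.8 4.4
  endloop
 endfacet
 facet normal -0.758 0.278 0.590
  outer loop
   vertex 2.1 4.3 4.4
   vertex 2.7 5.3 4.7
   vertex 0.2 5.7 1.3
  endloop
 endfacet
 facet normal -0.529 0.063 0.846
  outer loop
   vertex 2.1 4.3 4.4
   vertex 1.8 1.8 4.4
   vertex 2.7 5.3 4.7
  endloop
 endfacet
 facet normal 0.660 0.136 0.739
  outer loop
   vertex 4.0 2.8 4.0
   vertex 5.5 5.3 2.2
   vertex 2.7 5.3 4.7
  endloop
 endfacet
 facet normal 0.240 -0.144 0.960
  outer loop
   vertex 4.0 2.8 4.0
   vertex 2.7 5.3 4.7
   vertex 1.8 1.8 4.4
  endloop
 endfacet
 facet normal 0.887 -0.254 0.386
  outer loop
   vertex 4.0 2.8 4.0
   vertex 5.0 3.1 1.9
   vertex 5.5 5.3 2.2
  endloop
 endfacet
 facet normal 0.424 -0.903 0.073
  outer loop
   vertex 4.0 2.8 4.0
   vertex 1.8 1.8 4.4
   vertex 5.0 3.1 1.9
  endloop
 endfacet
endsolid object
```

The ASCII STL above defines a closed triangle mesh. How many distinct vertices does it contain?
8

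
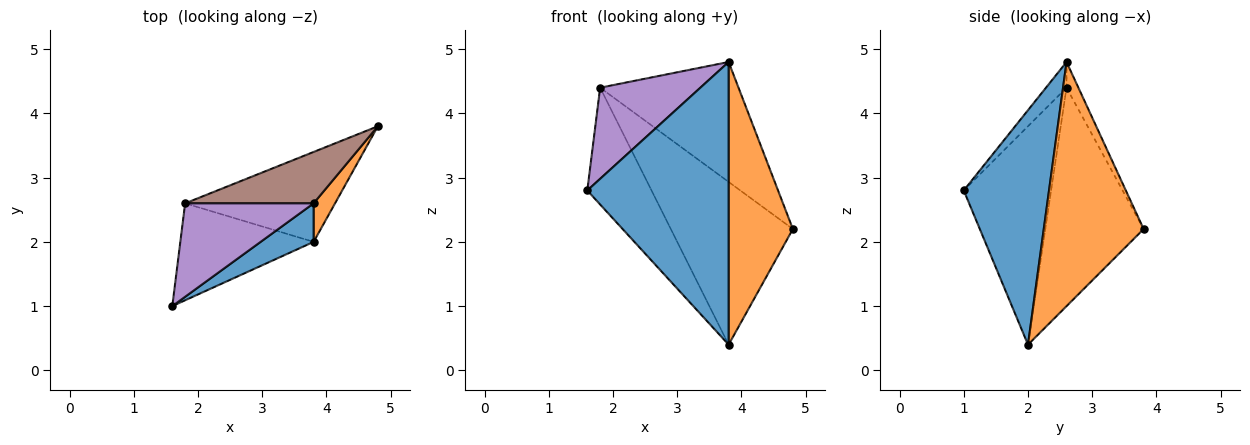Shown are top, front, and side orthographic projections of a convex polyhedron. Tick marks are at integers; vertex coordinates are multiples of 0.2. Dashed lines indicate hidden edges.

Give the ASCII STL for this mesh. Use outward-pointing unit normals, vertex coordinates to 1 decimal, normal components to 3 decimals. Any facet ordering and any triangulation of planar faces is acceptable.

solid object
 facet normal 0.513 -0.850 0.116
  outer loop
   vertex 3.8 2.6 4.8
   vertex 1.6 1.0 2.8
   vertex 3.8 2.0 0.4
  endloop
 endfacet
 facet normal 0.839 -0.540 0.074
  outer loop
   vertex 3.8 2.6 4.8
   vertex 3.8 2.0 0.4
   vertex 4.8 3.8 2.2
  endloop
 endfacet
 facet normal -0.723 0.532 -0.441
  outer loop
   vertex 1.8 2.6 4.4
   vertex 3.8 2.0 0.4
   vertex 1.6 1.0 2.8
  endloop
 endfacet
 facet normal -0.576 0.715 -0.395
  outer loop
   vertex 1.8 2.6 4.4
   vertex 4.8 3.8 2.2
   vertex 3.8 2.0 0.4
  endloop
 endfacet
 facet normal -0.142 -0.691 0.709
  outer loop
   vertex 1.8 2.6 4.4
   vertex 1.6 1.0 2.8
   vertex 3.8 2.6 4.8
  endloop
 endfacet
 facet normal -0.079 0.916 0.393
  outer loop
   vertex 1.8 2.6 4.4
   vertex 3.8 2.6 4.8
   vertex 4.8 3.8 2.2
  endloop
 endfacet
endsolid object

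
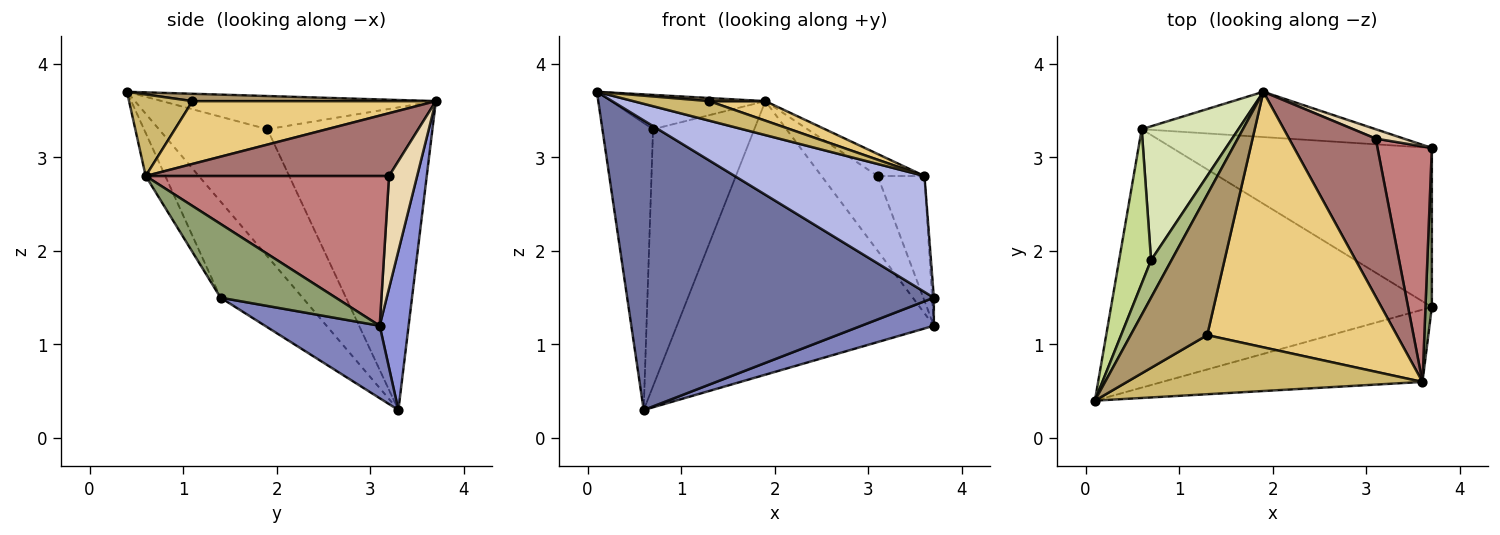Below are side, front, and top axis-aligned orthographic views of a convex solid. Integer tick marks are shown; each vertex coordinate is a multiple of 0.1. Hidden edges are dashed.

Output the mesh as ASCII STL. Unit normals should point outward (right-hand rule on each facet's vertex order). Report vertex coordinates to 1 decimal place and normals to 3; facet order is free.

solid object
 facet normal -0.196 -0.732 -0.653
  outer loop
   vertex 0.6 3.3 0.3
   vertex 3.7 1.4 1.5
   vertex 0.1 0.4 3.7
  endloop
 endfacet
 facet normal 0.265 -0.168 -0.950
  outer loop
   vertex 3.7 3.1 1.2
   vertex 3.7 1.4 1.5
   vertex 0.6 3.3 0.3
  endloop
 endfacet
 facet normal 0.110 0.981 -0.162
  outer loop
   vertex 3.7 3.1 1.2
   vertex 0.6 3.3 0.3
   vertex 1.9 3.7 3.6
  endloop
 endfacet
 facet normal -0.087 -0.845 -0.527
  outer loop
   vertex 3.6 0.6 2.8
   vertex 0.1 0.4 3.7
   vertex 3.7 1.4 1.5
  endloop
 endfacet
 facet normal 0.996 0.015 0.086
  outer loop
   vertex 3.6 0.6 2.8
   vertex 3.7 1.4 1.5
   vertex 3.7 3.1 1.2
  endloop
 endfacet
 facet normal -0.768 0.433 0.472
  outer loop
   vertex 0.7 1.9 3.3
   vertex 0.1 0.4 3.7
   vertex 1.9 3.7 3.6
  endloop
 endfacet
 facet normal -0.883 0.413 0.222
  outer loop
   vertex 0.7 1.9 3.3
   vertex 0.6 3.3 0.3
   vertex 0.1 0.4 3.7
  endloop
 endfacet
 facet normal -0.822 0.504 0.263
  outer loop
   vertex 0.7 1.9 3.3
   vertex 1.9 3.7 3.6
   vertex 0.6 3.3 0.3
  endloop
 endfacet
 facet normal 0.096 -0.022 0.995
  outer loop
   vertex 1.3 1.1 3.6
   vertex 1.9 3.7 3.6
   vertex 0.1 0.4 3.7
  endloop
 endfacet
 facet normal 0.254 -0.303 0.919
  outer loop
   vertex 1.3 1.1 3.6
   vertex 0.1 0.4 3.7
   vertex 3.6 0.6 2.8
  endloop
 endfacet
 facet normal 0.314 -0.072 0.947
  outer loop
   vertex 1.3 1.1 3.6
   vertex 3.6 0.6 2.8
   vertex 1.9 3.7 3.6
  endloop
 endfacet
 facet normal 0.444 0.889 0.111
  outer loop
   vertex 3.1 3.2 2.8
   vertex 3.7 3.1 1.2
   vertex 1.9 3.7 3.6
  endloop
 endfacet
 facet normal 0.583 0.112 0.805
  outer loop
   vertex 3.1 3.2 2.8
   vertex 1.9 3.7 3.6
   vertex 3.6 0.6 2.8
  endloop
 endfacet
 facet normal 0.925 0.178 0.336
  outer loop
   vertex 3.1 3.2 2.8
   vertex 3.6 0.6 2.8
   vertex 3.7 3.1 1.2
  endloop
 endfacet
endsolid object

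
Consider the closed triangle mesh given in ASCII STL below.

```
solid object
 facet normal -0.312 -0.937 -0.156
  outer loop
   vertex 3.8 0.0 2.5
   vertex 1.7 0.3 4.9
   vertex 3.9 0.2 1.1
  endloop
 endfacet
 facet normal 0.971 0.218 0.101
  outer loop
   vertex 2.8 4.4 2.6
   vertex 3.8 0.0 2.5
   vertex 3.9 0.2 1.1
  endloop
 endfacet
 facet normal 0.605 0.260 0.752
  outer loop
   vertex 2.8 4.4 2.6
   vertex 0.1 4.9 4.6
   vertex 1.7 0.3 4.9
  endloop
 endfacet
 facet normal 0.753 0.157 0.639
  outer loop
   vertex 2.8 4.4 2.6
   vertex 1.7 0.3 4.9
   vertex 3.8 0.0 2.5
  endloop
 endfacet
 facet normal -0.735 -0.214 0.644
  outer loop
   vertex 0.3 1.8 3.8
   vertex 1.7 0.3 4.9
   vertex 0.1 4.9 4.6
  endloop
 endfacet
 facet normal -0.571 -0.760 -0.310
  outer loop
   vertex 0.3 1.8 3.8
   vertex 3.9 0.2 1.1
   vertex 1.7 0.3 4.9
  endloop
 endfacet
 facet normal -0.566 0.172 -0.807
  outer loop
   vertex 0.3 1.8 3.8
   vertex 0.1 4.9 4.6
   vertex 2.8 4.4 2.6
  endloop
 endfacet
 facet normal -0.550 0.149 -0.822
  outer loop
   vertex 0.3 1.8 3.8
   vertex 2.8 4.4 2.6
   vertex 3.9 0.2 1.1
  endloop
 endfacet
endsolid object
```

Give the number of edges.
12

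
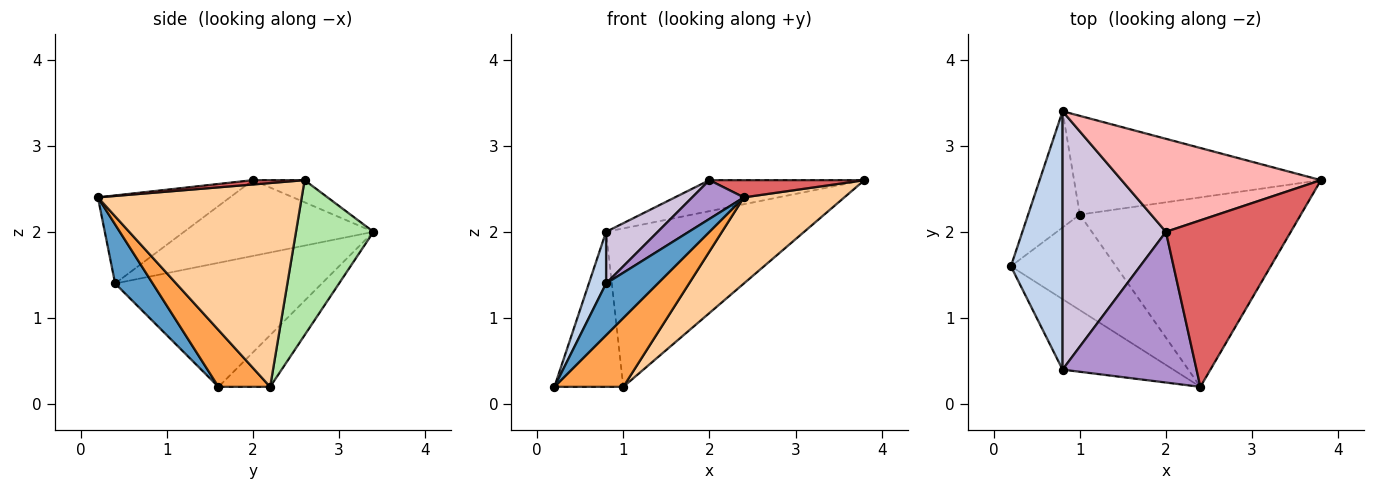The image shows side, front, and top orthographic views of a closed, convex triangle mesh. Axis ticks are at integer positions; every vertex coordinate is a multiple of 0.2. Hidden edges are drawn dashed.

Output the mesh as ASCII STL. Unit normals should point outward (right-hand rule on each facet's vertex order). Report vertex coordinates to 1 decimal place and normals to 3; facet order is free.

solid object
 facet normal 0.395 -0.543 -0.741
  outer loop
   vertex 0.8 0.4 1.4
   vertex 0.2 1.6 0.2
   vertex 2.4 0.2 2.4
  endloop
 endfacet
 facet normal -0.920 -0.077 0.383
  outer loop
   vertex 0.8 0.4 1.4
   vertex 0.8 3.4 2.0
   vertex 0.2 1.6 0.2
  endloop
 endfacet
 facet normal 0.402 -0.536 -0.743
  outer loop
   vertex 1.0 2.2 0.2
   vertex 2.4 0.2 2.4
   vertex 0.2 1.6 0.2
  endloop
 endfacet
 facet normal 0.643 -0.317 -0.697
  outer loop
   vertex 1.0 2.2 0.2
   vertex 3.8 2.6 2.6
   vertex 2.4 0.2 2.4
  endloop
 endfacet
 facet normal -0.514 0.686 -0.514
  outer loop
   vertex 1.0 2.2 0.2
   vertex 0.2 1.6 0.2
   vertex 0.8 3.4 2.0
  endloop
 endfacet
 facet normal 0.315 0.805 -0.502
  outer loop
   vertex 1.0 2.2 0.2
   vertex 0.8 3.4 2.0
   vertex 3.8 2.6 2.6
  endloop
 endfacet
 facet normal 0.034 -0.103 0.994
  outer loop
   vertex 2.0 2.0 2.6
   vertex 2.4 0.2 2.4
   vertex 3.8 2.6 2.6
  endloop
 endfacet
 facet normal -0.105 0.314 0.943
  outer loop
   vertex 2.0 2.0 2.6
   vertex 3.8 2.6 2.6
   vertex 0.8 3.4 2.0
  endloop
 endfacet
 facet normal -0.537 -0.210 0.817
  outer loop
   vertex 2.0 2.0 2.6
   vertex 0.8 0.4 1.4
   vertex 2.4 0.2 2.4
  endloop
 endfacet
 facet normal -0.584 -0.159 0.796
  outer loop
   vertex 2.0 2.0 2.6
   vertex 0.8 3.4 2.0
   vertex 0.8 0.4 1.4
  endloop
 endfacet
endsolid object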